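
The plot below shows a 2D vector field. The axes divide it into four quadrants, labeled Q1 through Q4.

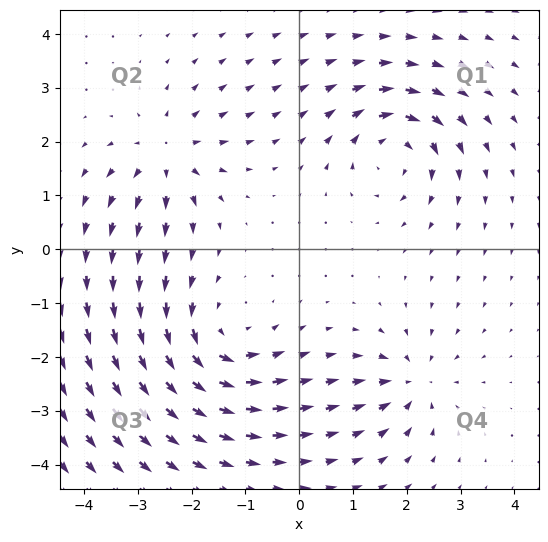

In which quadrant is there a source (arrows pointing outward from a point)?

The source sits at approximately (-2.5, 1.7), which lies in quadrant Q2. The divergence there is about +4, positive as expected for a source.

Q2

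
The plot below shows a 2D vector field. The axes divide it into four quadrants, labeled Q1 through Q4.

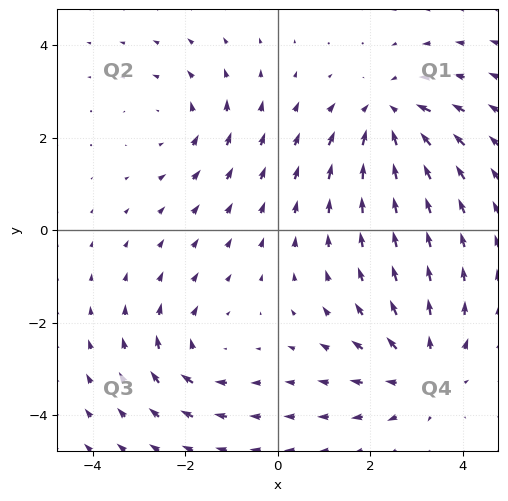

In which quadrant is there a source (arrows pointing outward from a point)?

The source sits at approximately (3.1, -3.1), which lies in quadrant Q4. The divergence there is about +3, positive as expected for a source.

Q4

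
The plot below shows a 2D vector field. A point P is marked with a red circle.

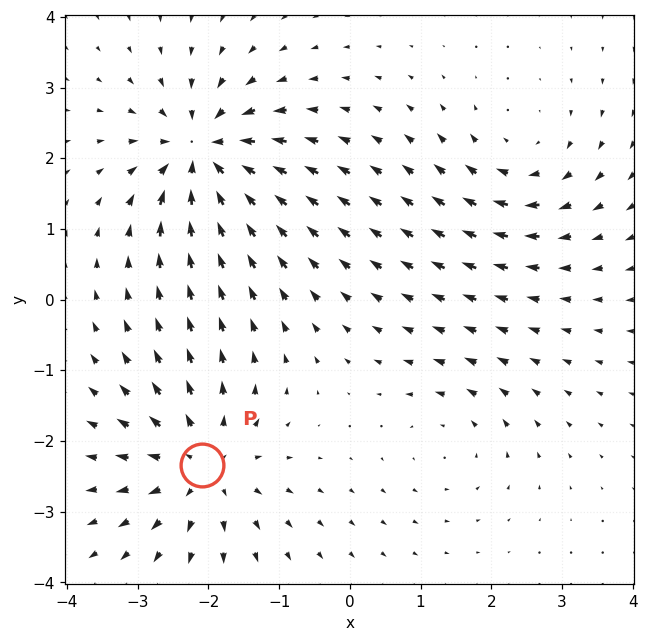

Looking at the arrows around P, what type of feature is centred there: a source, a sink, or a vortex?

At P (-2.1, -2.3) the arrows spread outward. Divergence about +5, curl ≈0 — positive divergence with near-zero curl is a source.

source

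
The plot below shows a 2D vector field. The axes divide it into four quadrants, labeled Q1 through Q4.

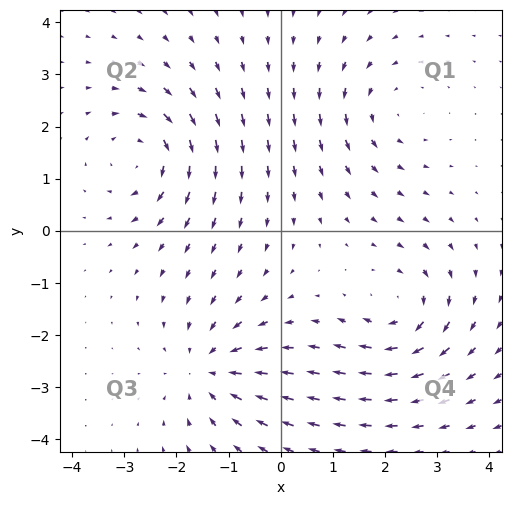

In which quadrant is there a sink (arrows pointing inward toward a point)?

The sink sits at approximately (-1.4, -2.7), which lies in quadrant Q3. The divergence there is about -4, negative as expected for a sink.

Q3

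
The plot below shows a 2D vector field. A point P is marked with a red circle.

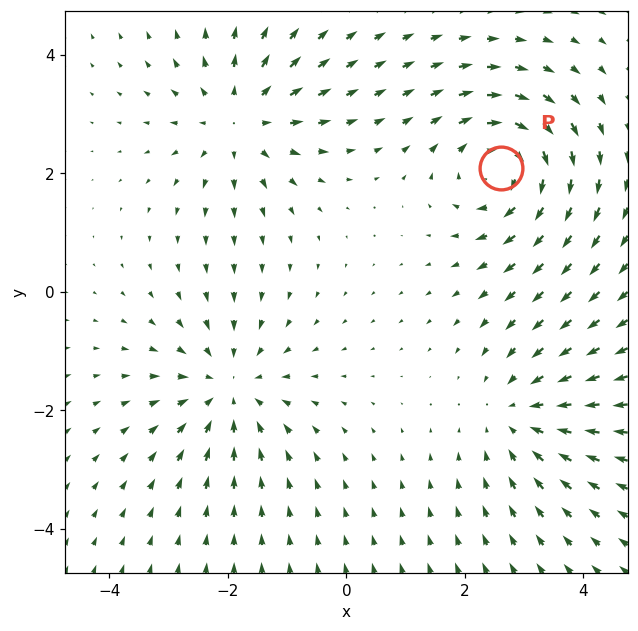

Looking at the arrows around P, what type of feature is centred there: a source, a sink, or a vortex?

At P (2.6, 2.1) the arrows circulate clockwise. Divergence ≈0, curl about -6 — near-zero divergence with nonzero curl is a vortex.

vortex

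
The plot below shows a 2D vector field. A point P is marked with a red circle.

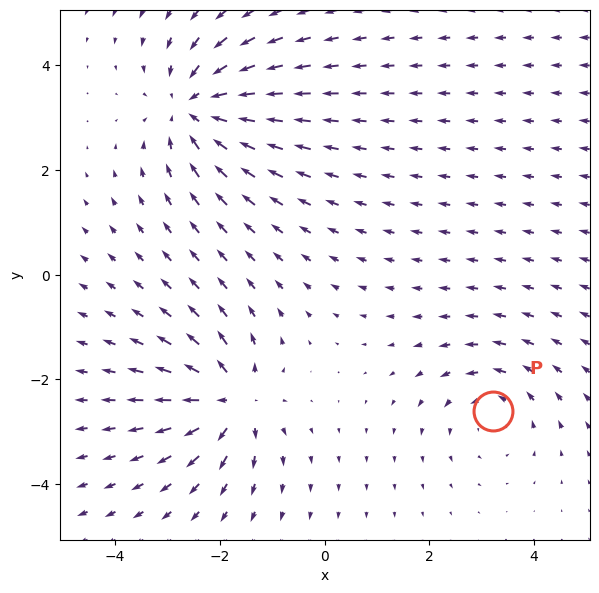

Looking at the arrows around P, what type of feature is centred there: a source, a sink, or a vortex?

vortex

At P (3.2, -2.6) the arrows circulate counterclockwise. Divergence ≈0, curl about +3 — near-zero divergence with nonzero curl is a vortex.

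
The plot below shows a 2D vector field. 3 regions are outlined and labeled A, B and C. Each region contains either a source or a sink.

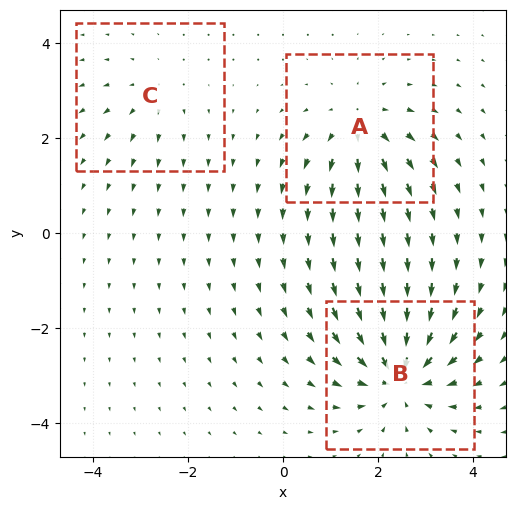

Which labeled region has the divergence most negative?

Divergence at each region's feature centre — A: about +4, B: about -5, C: about +2. Region B is most negative.

B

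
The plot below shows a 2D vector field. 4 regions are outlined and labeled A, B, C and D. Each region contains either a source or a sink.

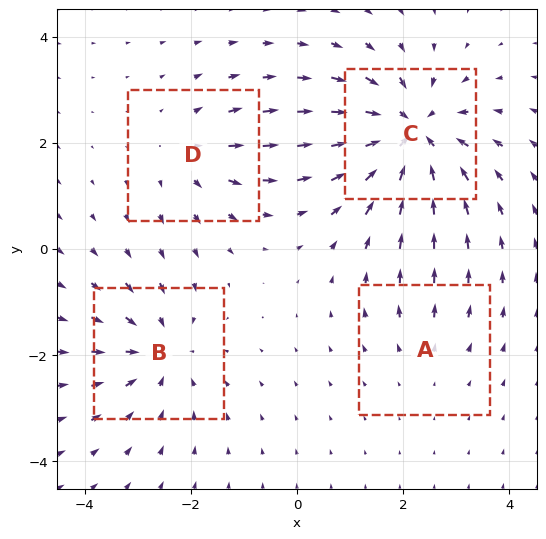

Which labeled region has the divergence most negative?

C

Divergence at each region's feature centre — A: about +2, B: about -5, C: about -7, D: about +3. Region C is most negative.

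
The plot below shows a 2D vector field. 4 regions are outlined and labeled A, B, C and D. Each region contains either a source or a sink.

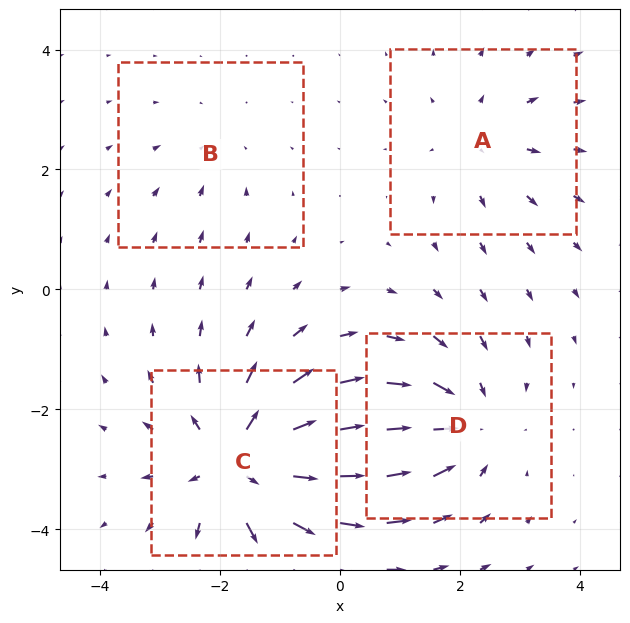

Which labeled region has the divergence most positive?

Divergence at each region's feature centre — A: about +3, B: about -2, C: about +6, D: about -4. Region C is most positive.

C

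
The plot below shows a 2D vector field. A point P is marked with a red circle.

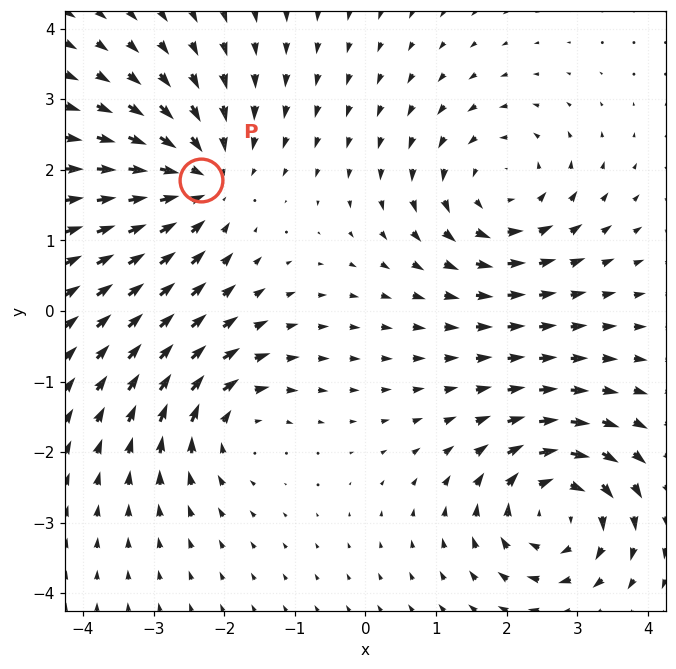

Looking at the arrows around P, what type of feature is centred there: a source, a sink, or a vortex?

At P (-2.3, 1.9) the arrows converge inward. Divergence about -5, curl ≈0 — negative divergence with near-zero curl is a sink.

sink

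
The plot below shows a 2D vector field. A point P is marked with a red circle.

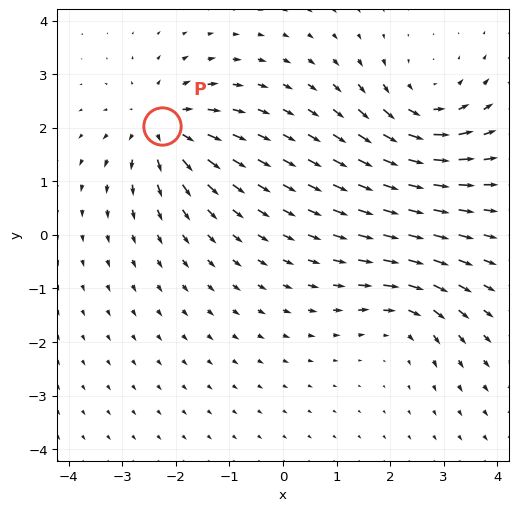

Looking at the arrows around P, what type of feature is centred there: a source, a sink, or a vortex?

source

At P (-2.3, 2.0) the arrows spread outward. Divergence about +6, curl ≈0 — positive divergence with near-zero curl is a source.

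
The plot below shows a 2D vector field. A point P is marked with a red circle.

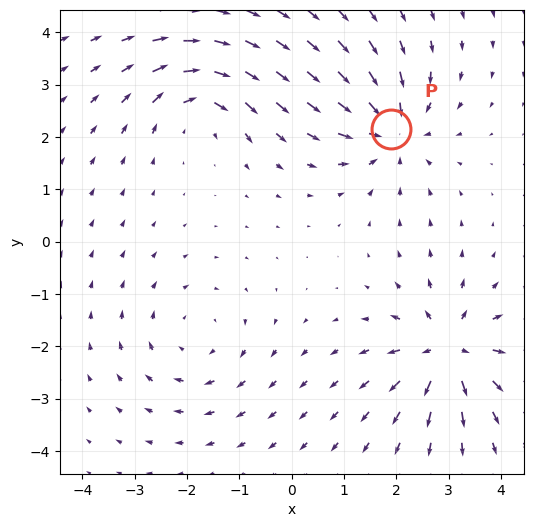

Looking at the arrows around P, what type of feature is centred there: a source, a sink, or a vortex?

At P (1.9, 2.1) the arrows converge inward. Divergence about -6, curl ≈0 — negative divergence with near-zero curl is a sink.

sink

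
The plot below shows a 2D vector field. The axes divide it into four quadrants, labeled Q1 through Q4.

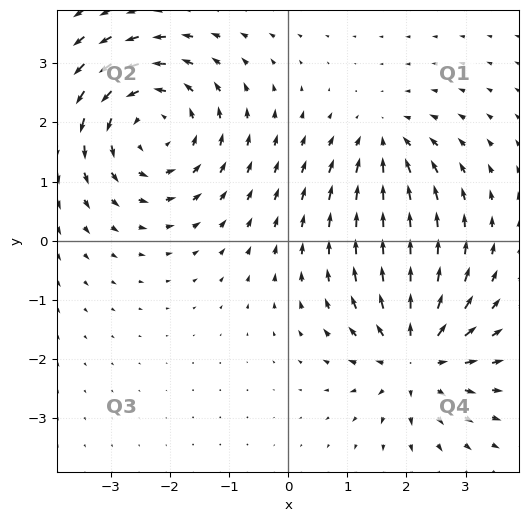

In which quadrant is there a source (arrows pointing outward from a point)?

Q4

The source sits at approximately (2.2, -2.0), which lies in quadrant Q4. The divergence there is about +5, positive as expected for a source.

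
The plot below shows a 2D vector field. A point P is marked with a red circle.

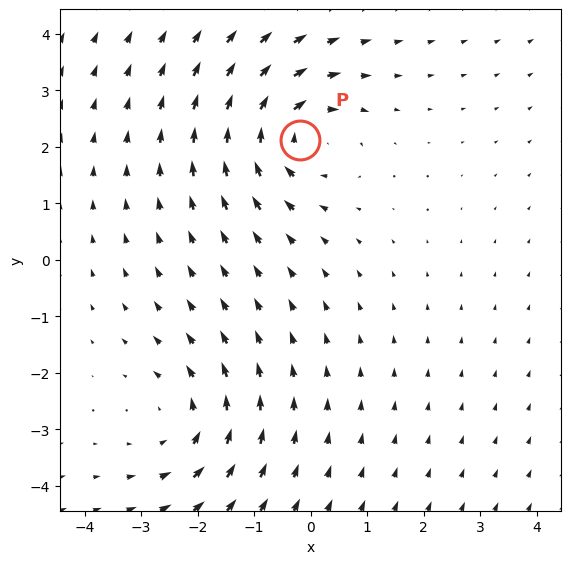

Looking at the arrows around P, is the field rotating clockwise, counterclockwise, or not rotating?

clockwise

Near P at (-0.2, 2.1) the arrows circulate clockwise. The curl (z-component) there is about -4; negative curl means clockwise rotation.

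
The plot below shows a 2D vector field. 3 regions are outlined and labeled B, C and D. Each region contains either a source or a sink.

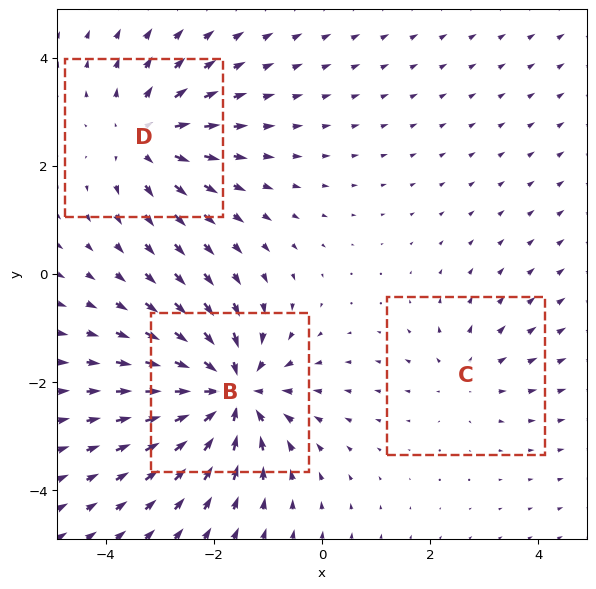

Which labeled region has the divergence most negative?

B

Divergence at each region's feature centre — B: about -5, C: about +2, D: about +3. Region B is most negative.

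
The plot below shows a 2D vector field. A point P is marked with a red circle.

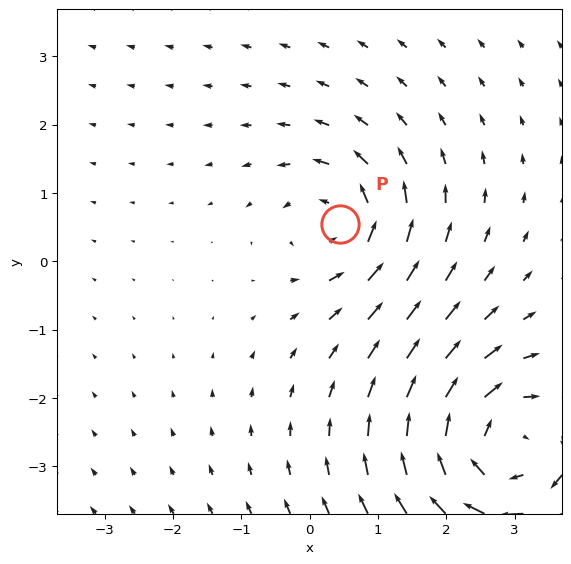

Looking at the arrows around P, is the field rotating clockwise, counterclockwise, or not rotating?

counterclockwise

Near P at (0.4, 0.5) the arrows circulate counterclockwise. The curl (z-component) there is about +4; positive curl means counterclockwise rotation.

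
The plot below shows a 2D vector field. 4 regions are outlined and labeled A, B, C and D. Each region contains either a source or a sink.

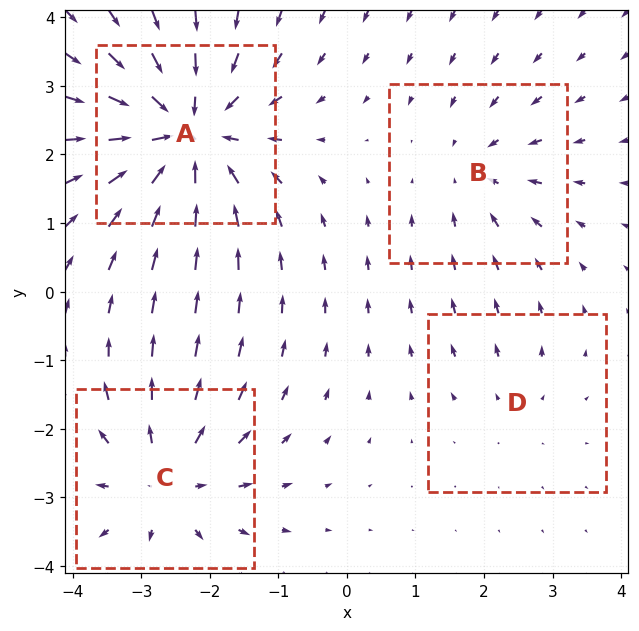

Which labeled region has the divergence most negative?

A

Divergence at each region's feature centre — A: about -7, B: about -3, C: about +5, D: about +2. Region A is most negative.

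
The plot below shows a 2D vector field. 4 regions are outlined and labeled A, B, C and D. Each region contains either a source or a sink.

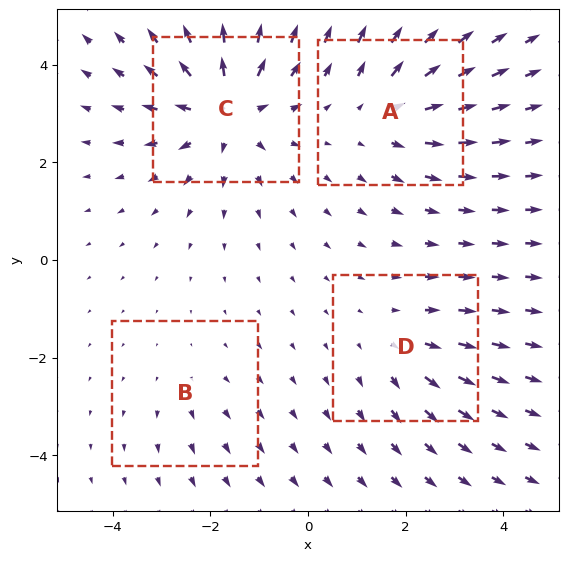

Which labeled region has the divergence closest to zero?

B

Divergence at each region's feature centre — A: about +4, B: about +2, C: about +7, D: about +3. Region B is closest to zero.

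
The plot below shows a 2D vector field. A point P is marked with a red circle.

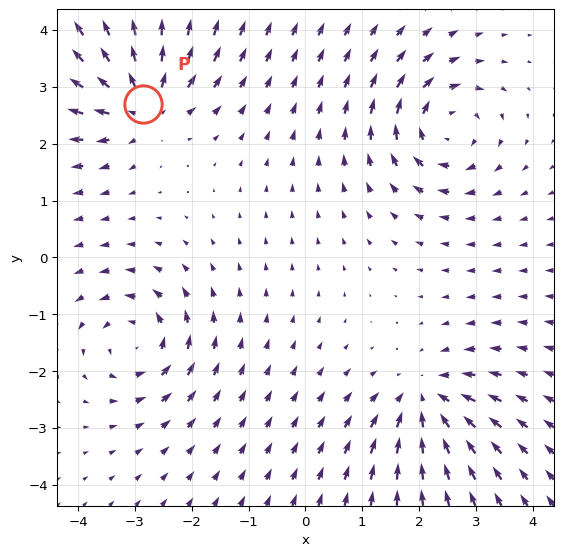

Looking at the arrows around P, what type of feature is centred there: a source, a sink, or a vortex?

At P (-2.9, 2.7) the arrows spread outward. Divergence about +6, curl ≈0 — positive divergence with near-zero curl is a source.

source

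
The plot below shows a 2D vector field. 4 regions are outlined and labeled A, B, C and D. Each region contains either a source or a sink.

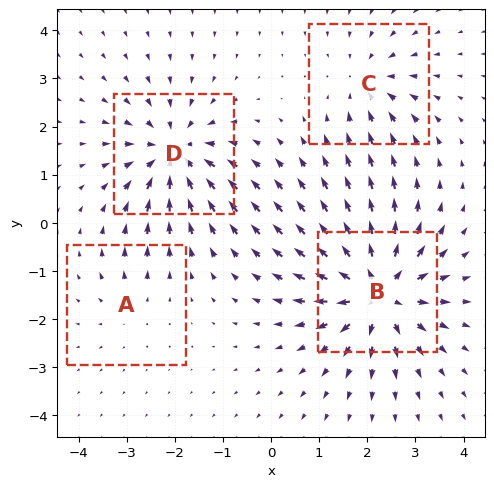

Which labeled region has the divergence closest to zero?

Divergence at each region's feature centre — A: about +2, B: about +7, C: about -4, D: about -6. Region A is closest to zero.

A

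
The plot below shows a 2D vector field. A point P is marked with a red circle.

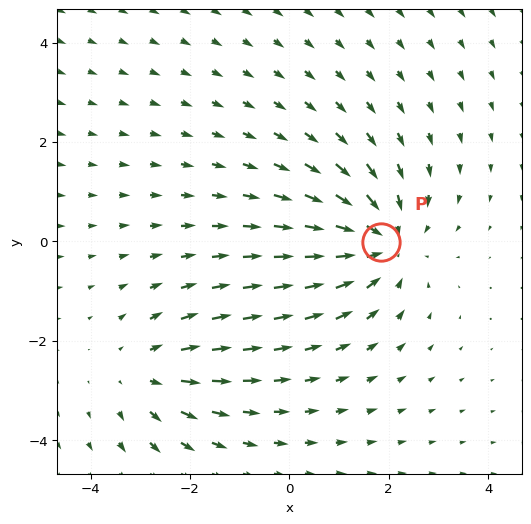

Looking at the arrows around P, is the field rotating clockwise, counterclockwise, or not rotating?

Near P at (1.9, -0.0) the arrows show no circulation. The curl there is ≈0.

not rotating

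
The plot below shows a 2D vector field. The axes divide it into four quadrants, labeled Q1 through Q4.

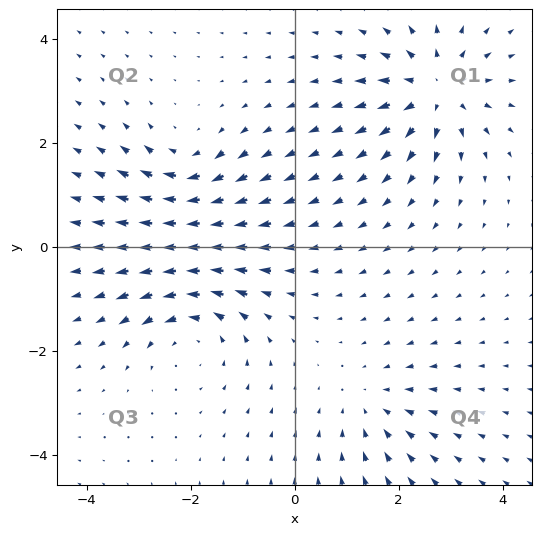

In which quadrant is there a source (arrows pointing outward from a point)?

The source sits at approximately (2.7, 3.0), which lies in quadrant Q1. The divergence there is about +5, positive as expected for a source.

Q1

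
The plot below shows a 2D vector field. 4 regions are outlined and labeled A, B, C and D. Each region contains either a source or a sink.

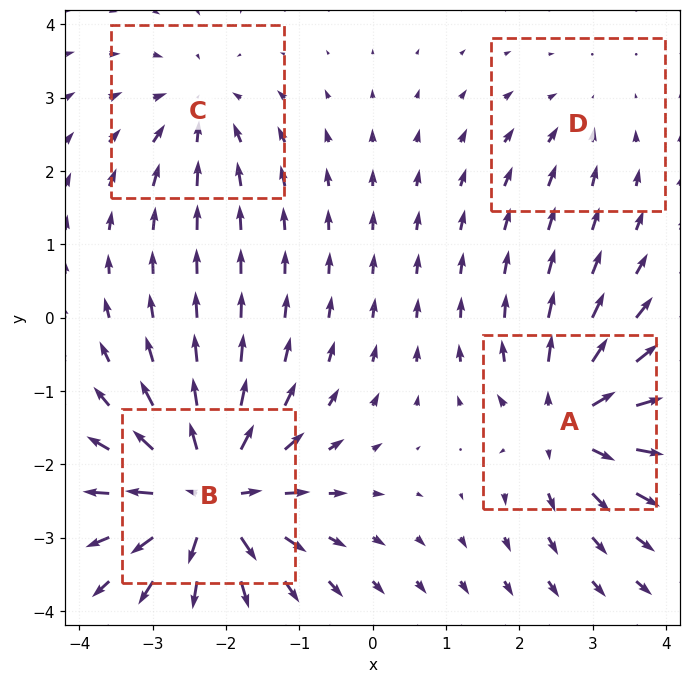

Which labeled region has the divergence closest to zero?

D

Divergence at each region's feature centre — A: about +6, B: about +8, C: about -4, D: about -2. Region D is closest to zero.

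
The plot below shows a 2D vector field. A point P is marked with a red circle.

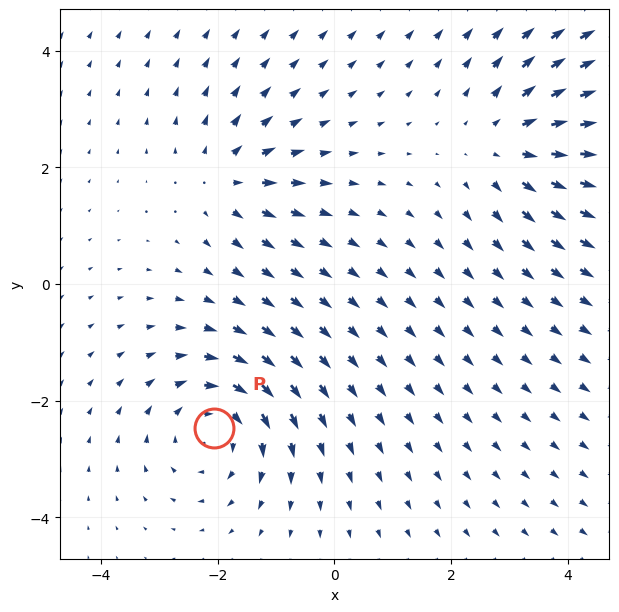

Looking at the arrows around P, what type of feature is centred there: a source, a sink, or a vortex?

At P (-2.1, -2.5) the arrows circulate clockwise. Divergence ≈0, curl about -4 — near-zero divergence with nonzero curl is a vortex.

vortex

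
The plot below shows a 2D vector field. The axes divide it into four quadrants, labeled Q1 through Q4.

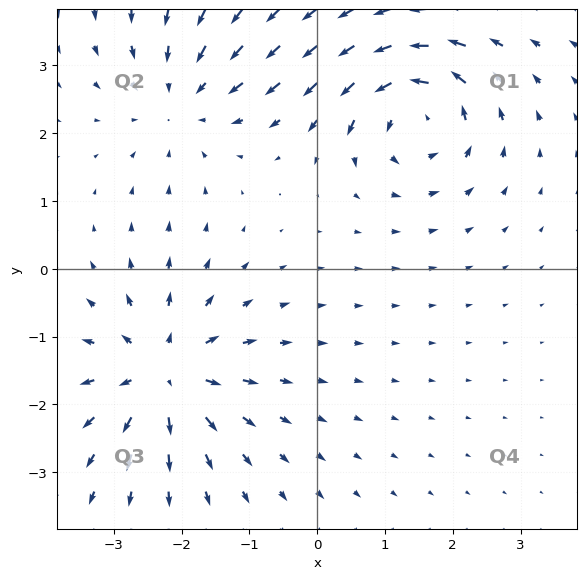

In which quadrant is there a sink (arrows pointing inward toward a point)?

Q2

The sink sits at approximately (-2.0, 2.5), which lies in quadrant Q2. The divergence there is about -3, negative as expected for a sink.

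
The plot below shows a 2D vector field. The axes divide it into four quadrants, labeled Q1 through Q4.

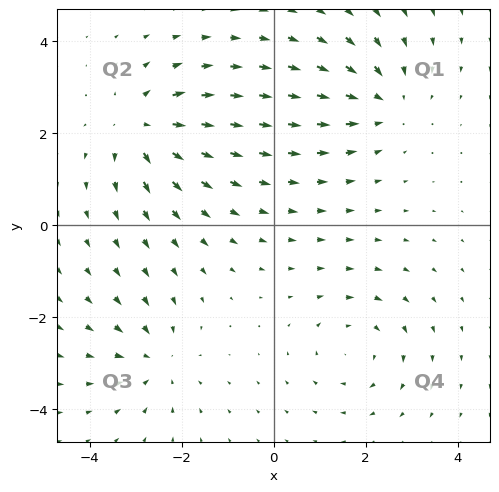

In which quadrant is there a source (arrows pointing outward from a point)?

The source sits at approximately (-2.9, 2.1), which lies in quadrant Q2. The divergence there is about +5, positive as expected for a source.

Q2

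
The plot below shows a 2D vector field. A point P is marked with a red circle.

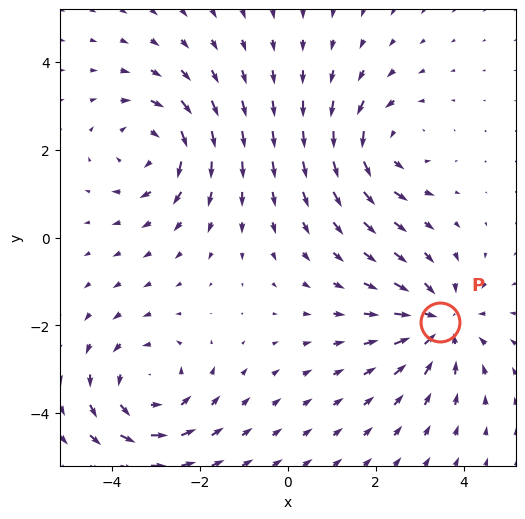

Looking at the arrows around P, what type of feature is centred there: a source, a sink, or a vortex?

sink

At P (3.5, -1.9) the arrows converge inward. Divergence about -4, curl ≈0 — negative divergence with near-zero curl is a sink.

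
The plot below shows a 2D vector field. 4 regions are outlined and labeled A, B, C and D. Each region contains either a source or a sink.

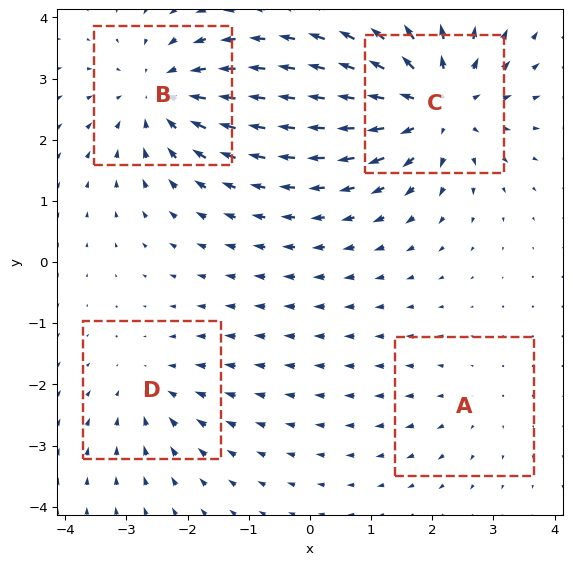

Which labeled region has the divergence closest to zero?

Divergence at each region's feature centre — A: about +2, B: about -5, C: about +7, D: about -3. Region A is closest to zero.

A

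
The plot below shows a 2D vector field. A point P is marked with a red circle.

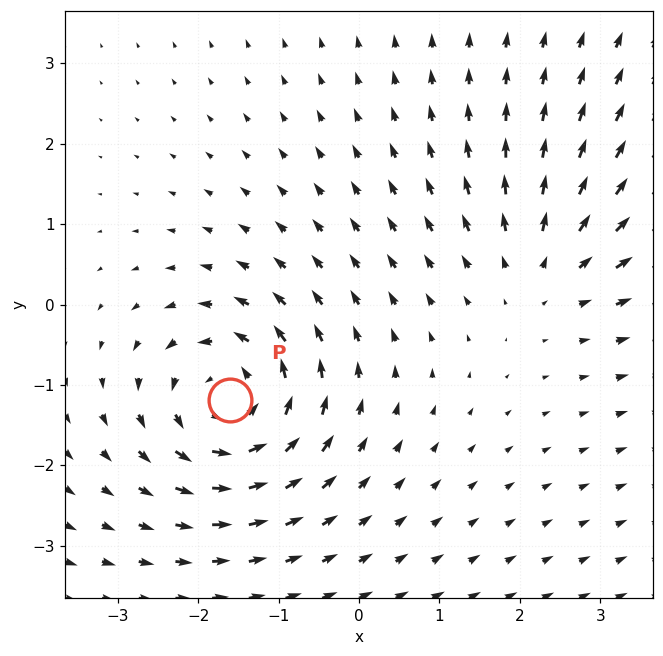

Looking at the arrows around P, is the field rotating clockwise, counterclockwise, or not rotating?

Near P at (-1.6, -1.2) the arrows circulate counterclockwise. The curl (z-component) there is about +5; positive curl means counterclockwise rotation.

counterclockwise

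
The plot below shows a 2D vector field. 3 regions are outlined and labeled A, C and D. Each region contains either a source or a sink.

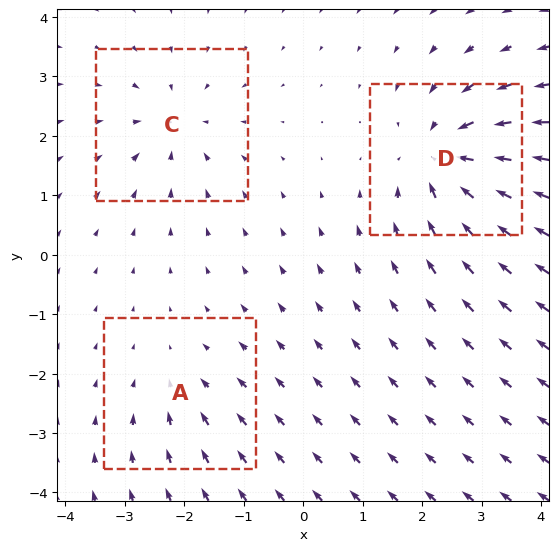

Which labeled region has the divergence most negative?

D

Divergence at each region's feature centre — A: about -2, C: about -3, D: about -5. Region D is most negative.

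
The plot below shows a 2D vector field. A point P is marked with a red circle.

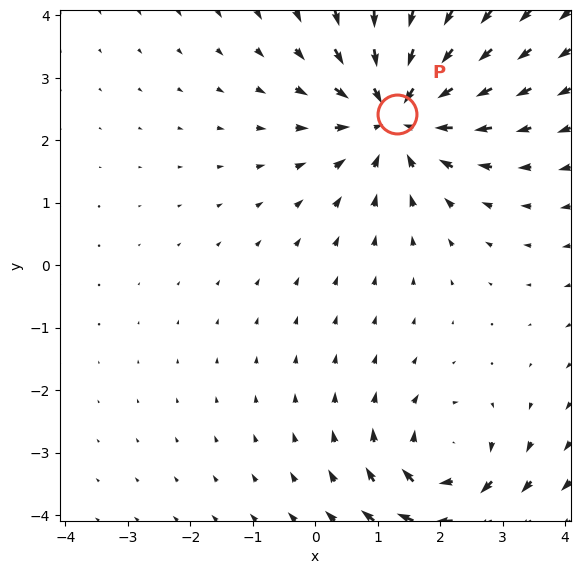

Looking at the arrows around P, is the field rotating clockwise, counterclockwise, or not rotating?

Near P at (1.3, 2.4) the arrows show no circulation. The curl there is ≈0.

not rotating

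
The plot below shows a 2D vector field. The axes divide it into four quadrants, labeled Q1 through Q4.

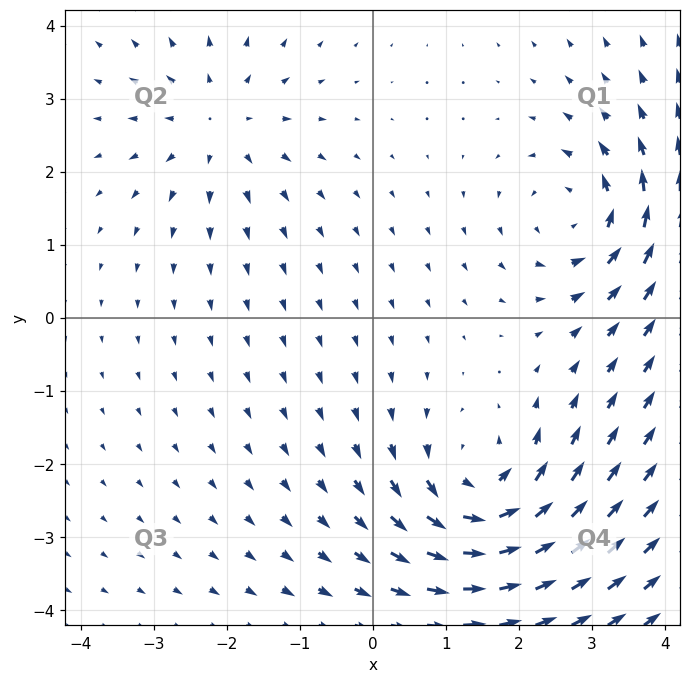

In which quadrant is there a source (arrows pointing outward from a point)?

Q2

The source sits at approximately (-2.1, 2.6), which lies in quadrant Q2. The divergence there is about +4, positive as expected for a source.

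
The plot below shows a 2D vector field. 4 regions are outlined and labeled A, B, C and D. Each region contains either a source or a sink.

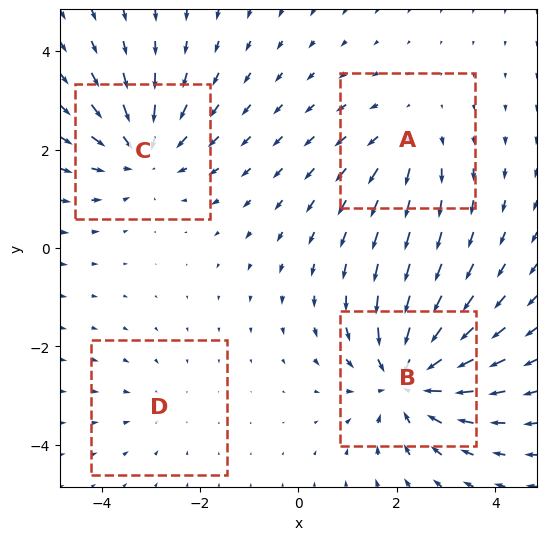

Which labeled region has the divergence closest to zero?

Divergence at each region's feature centre — A: about +3, B: about -6, C: about -5, D: about -2. Region D is closest to zero.

D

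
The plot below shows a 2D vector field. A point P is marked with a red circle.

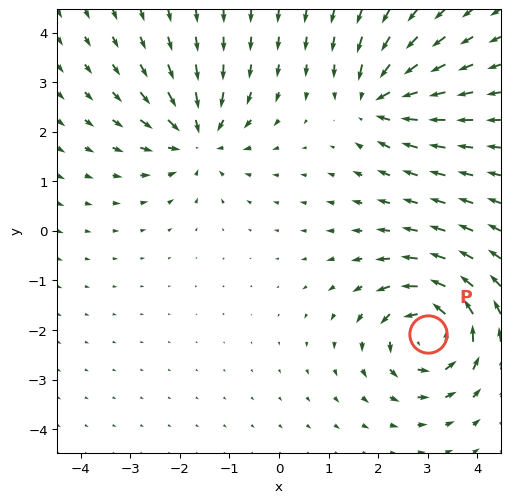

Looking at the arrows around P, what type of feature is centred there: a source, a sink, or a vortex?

At P (3.0, -2.1) the arrows circulate counterclockwise. Divergence ≈0, curl about +5 — near-zero divergence with nonzero curl is a vortex.

vortex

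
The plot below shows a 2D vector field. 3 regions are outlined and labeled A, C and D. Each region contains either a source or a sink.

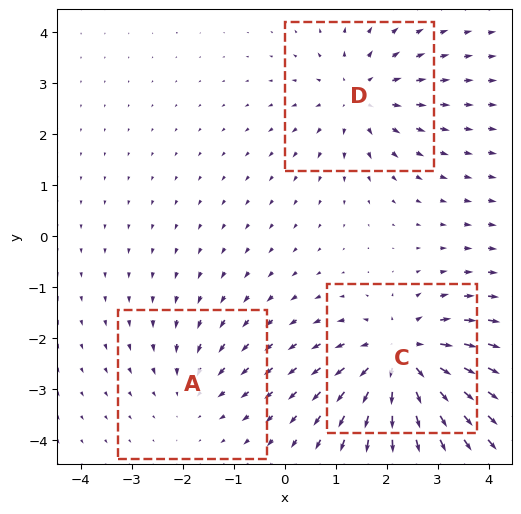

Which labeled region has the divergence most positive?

C

Divergence at each region's feature centre — A: about -2, C: about +5, D: about +3. Region C is most positive.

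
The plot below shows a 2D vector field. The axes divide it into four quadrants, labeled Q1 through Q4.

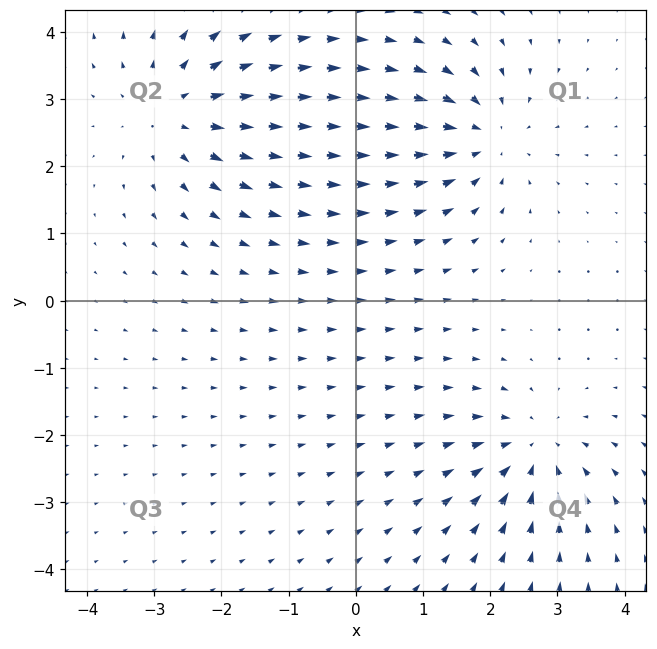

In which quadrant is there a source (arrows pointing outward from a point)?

Q2

The source sits at approximately (-2.7, 2.8), which lies in quadrant Q2. The divergence there is about +4, positive as expected for a source.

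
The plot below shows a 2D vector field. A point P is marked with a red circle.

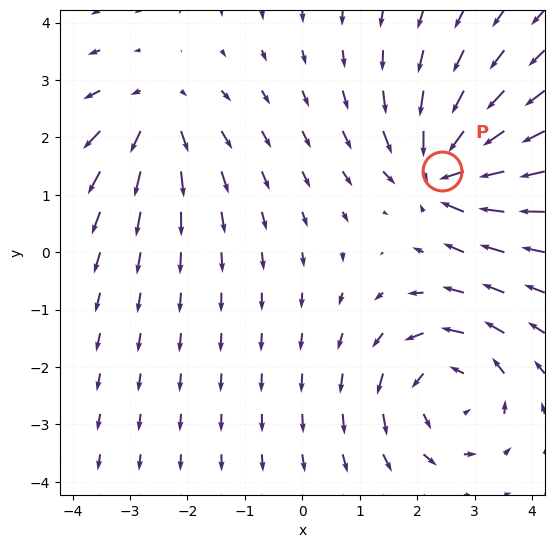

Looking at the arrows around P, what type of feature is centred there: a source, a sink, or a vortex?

At P (2.4, 1.4) the arrows converge inward. Divergence about -6, curl ≈0 — negative divergence with near-zero curl is a sink.

sink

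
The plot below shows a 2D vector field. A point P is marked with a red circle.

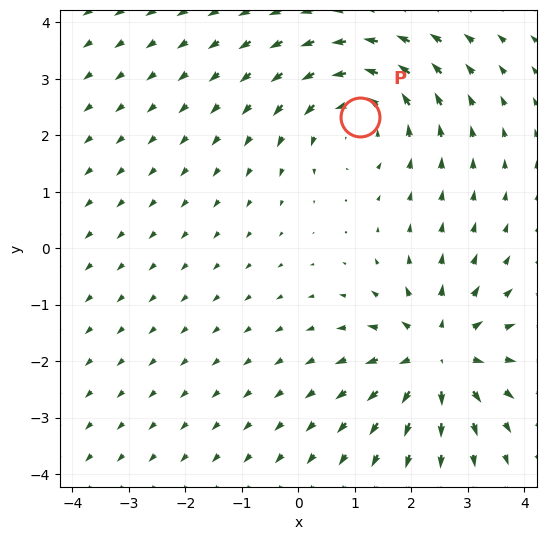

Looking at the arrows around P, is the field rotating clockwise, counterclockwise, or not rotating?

Near P at (1.1, 2.3) the arrows circulate counterclockwise. The curl (z-component) there is about +3; positive curl means counterclockwise rotation.

counterclockwise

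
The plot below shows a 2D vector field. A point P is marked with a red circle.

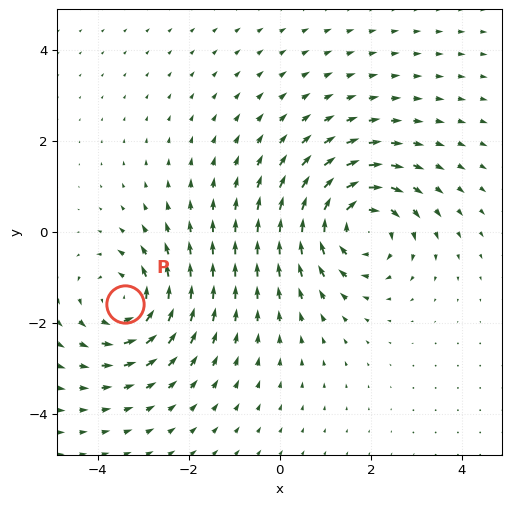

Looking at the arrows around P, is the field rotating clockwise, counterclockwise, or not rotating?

Near P at (-3.4, -1.6) the arrows circulate counterclockwise. The curl (z-component) there is about +4; positive curl means counterclockwise rotation.

counterclockwise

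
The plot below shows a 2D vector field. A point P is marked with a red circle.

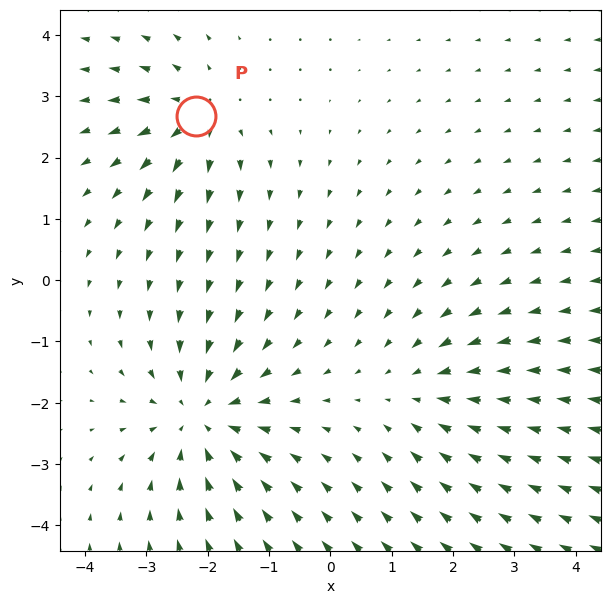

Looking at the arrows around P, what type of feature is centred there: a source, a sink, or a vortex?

source

At P (-2.2, 2.7) the arrows spread outward. Divergence about +3, curl ≈0 — positive divergence with near-zero curl is a source.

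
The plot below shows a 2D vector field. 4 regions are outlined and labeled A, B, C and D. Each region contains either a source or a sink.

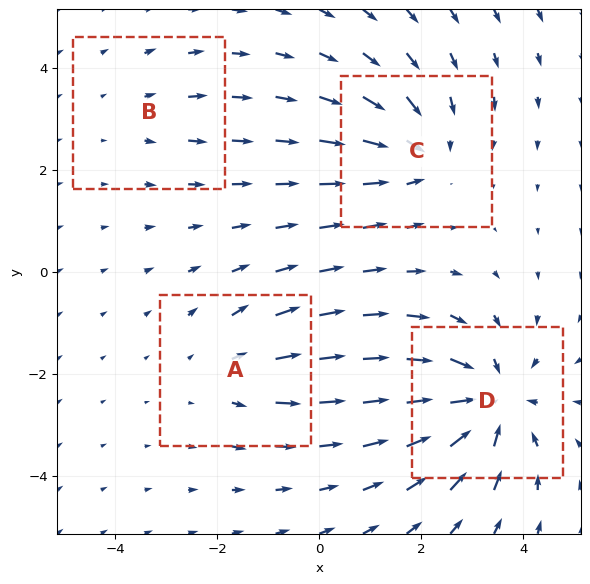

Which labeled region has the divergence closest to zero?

Divergence at each region's feature centre — A: about +3, B: about +2, C: about -4, D: about -6. Region B is closest to zero.

B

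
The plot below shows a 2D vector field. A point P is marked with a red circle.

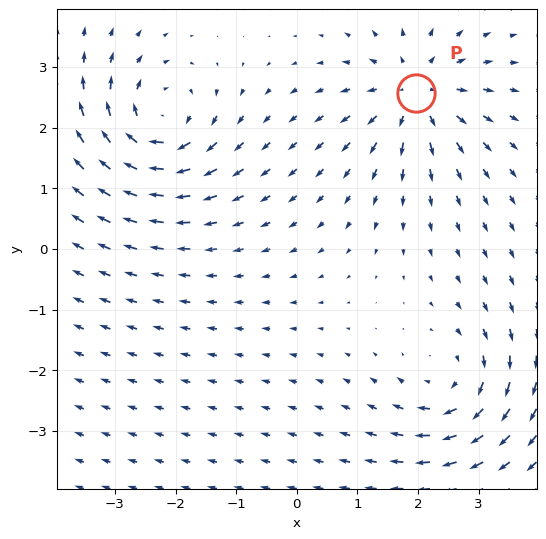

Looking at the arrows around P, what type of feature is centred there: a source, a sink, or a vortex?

At P (2.0, 2.6) the arrows spread outward. Divergence about +5, curl ≈0 — positive divergence with near-zero curl is a source.

source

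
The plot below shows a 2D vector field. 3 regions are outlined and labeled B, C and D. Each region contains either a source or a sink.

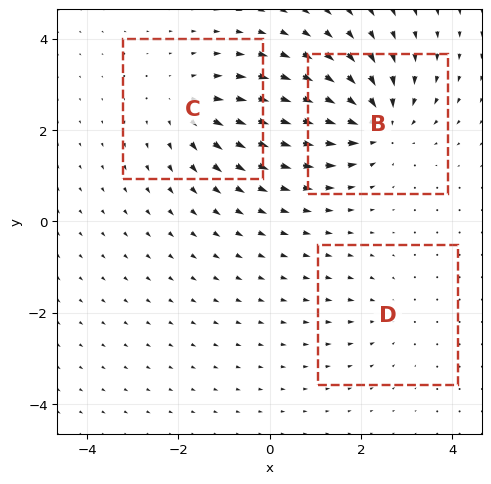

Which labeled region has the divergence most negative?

Divergence at each region's feature centre — B: about -5, C: about +3, D: about -2. Region B is most negative.

B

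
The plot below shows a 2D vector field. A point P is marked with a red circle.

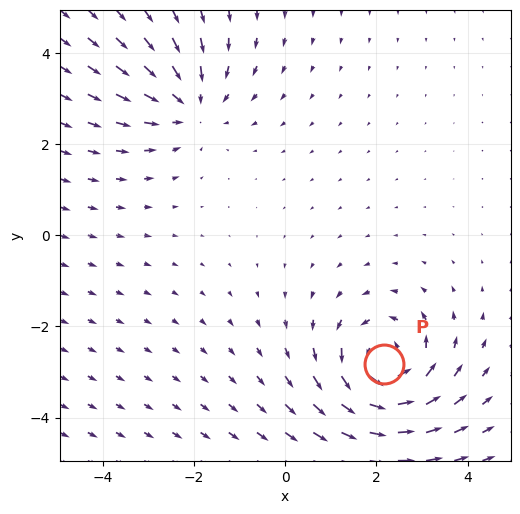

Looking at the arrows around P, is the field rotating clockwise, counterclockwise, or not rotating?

Near P at (2.2, -2.8) the arrows circulate counterclockwise. The curl (z-component) there is about +5; positive curl means counterclockwise rotation.

counterclockwise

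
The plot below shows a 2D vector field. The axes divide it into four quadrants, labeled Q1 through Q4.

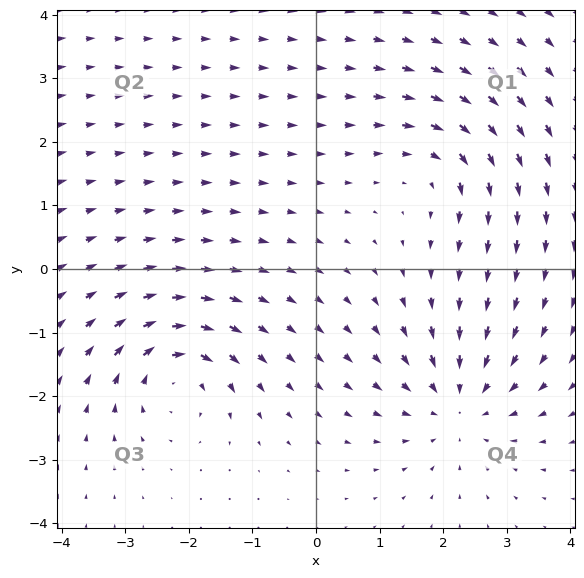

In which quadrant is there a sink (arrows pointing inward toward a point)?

The sink sits at approximately (2.3, -2.1), which lies in quadrant Q4. The divergence there is about -5, negative as expected for a sink.

Q4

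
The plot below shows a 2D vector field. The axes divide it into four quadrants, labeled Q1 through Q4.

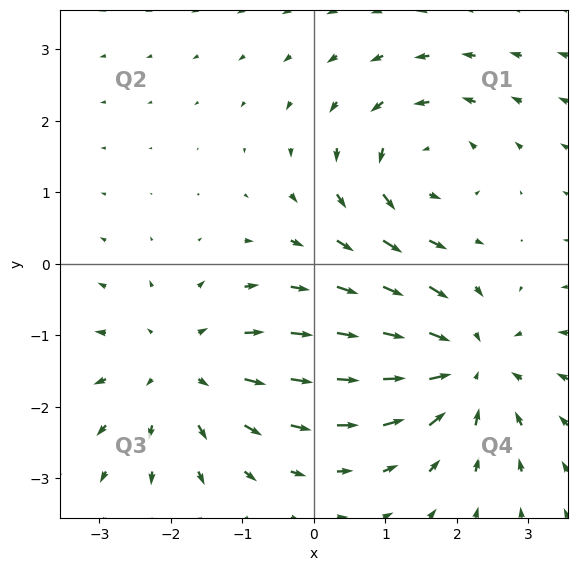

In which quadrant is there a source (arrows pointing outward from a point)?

Q3

The source sits at approximately (-1.8, -1.5), which lies in quadrant Q3. The divergence there is about +3, positive as expected for a source.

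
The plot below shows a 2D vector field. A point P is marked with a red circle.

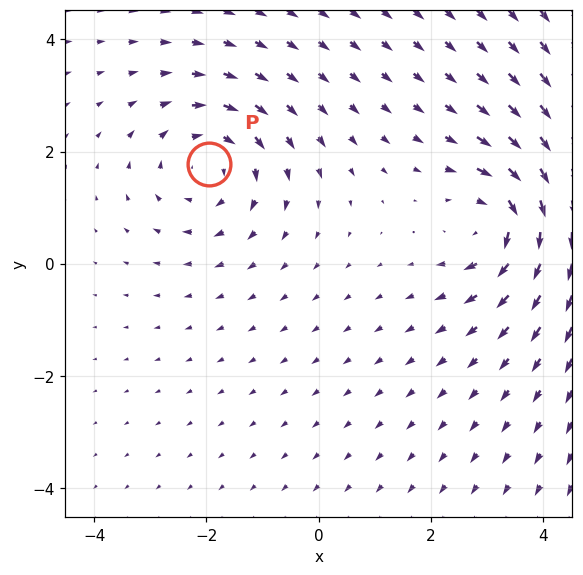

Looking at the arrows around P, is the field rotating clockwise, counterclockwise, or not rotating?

clockwise

Near P at (-2.0, 1.8) the arrows circulate clockwise. The curl (z-component) there is about -3; negative curl means clockwise rotation.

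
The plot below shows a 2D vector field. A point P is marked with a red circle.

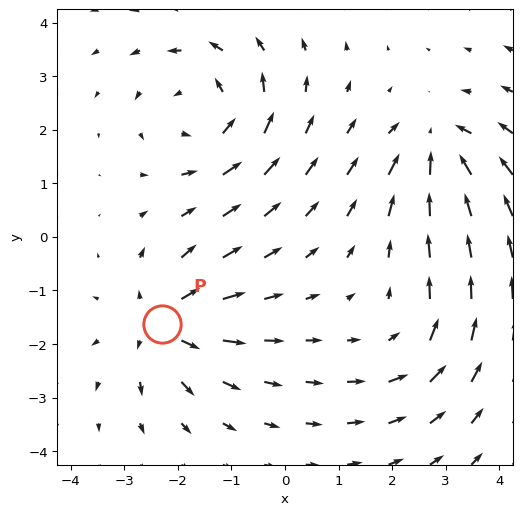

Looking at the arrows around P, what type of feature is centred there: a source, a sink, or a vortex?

source

At P (-2.3, -1.6) the arrows spread outward. Divergence about +5, curl ≈0 — positive divergence with near-zero curl is a source.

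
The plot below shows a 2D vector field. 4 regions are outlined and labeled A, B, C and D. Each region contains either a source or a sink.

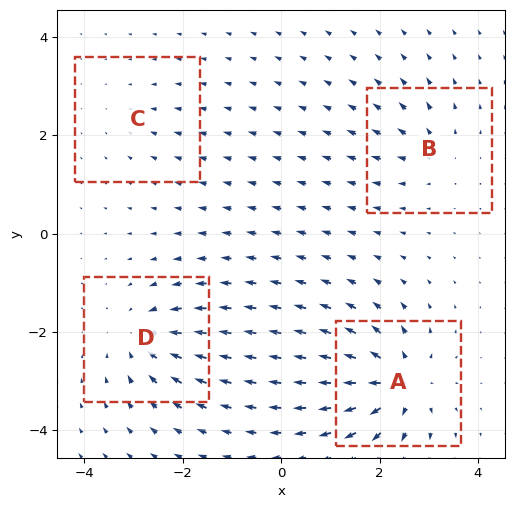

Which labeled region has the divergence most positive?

Divergence at each region's feature centre — A: about +9, B: about +4, C: about -2, D: about -6. Region A is most positive.

A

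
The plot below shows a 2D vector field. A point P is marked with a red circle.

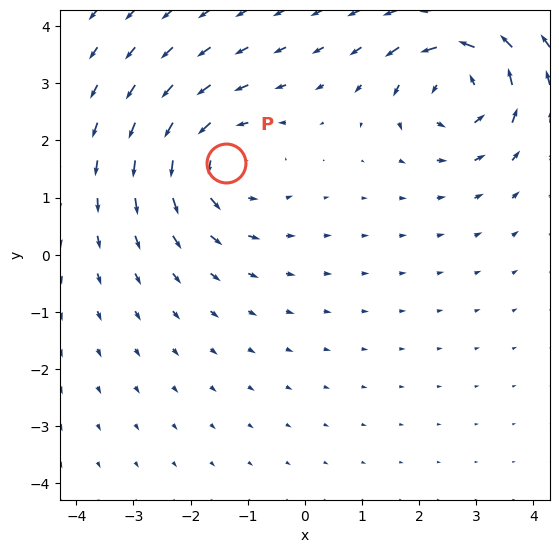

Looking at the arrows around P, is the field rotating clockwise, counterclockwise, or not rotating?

counterclockwise

Near P at (-1.4, 1.6) the arrows circulate counterclockwise. The curl (z-component) there is about +4; positive curl means counterclockwise rotation.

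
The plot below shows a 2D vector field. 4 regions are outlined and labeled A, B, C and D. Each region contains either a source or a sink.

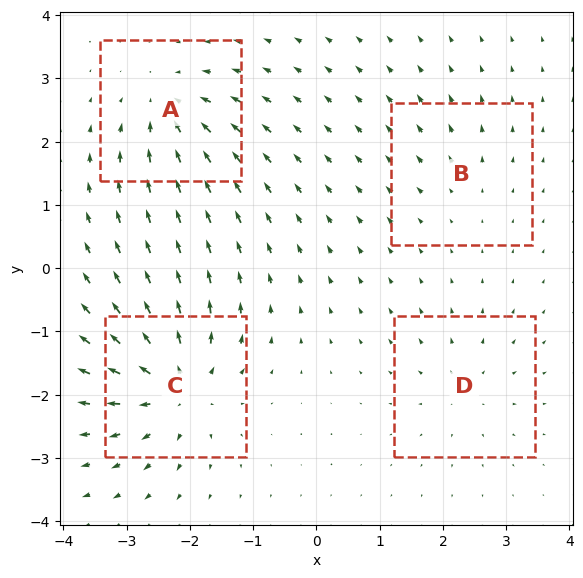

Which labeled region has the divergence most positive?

C

Divergence at each region's feature centre — A: about -6, B: about +3, C: about +9, D: about +4. Region C is most positive.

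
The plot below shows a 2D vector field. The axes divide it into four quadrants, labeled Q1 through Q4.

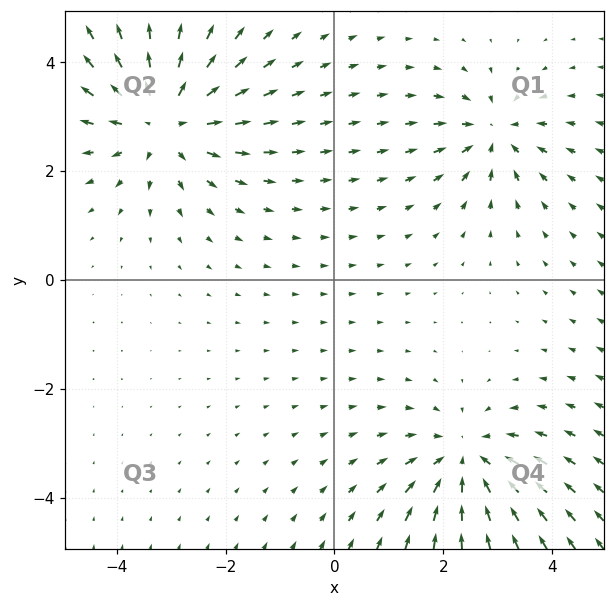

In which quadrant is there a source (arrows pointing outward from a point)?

Q2

The source sits at approximately (-3.1, 2.9), which lies in quadrant Q2. The divergence there is about +5, positive as expected for a source.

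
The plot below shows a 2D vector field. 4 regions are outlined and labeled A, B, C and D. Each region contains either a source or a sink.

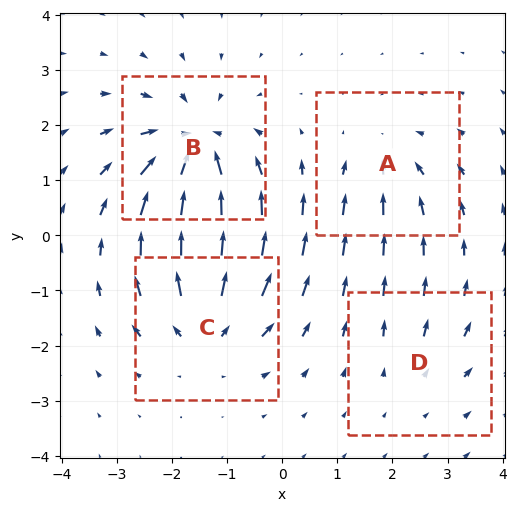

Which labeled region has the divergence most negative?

Divergence at each region's feature centre — A: about -4, B: about -7, C: about +6, D: about +2. Region B is most negative.

B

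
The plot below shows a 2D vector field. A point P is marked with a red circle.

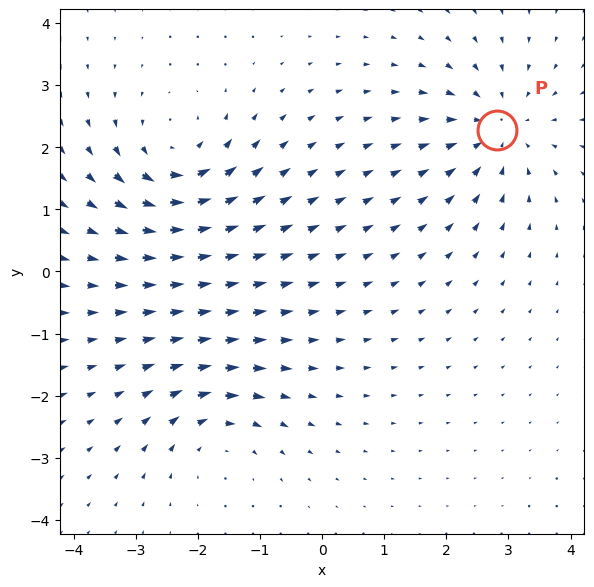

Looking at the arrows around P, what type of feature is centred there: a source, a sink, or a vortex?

sink

At P (2.8, 2.3) the arrows converge inward. Divergence about -5, curl ≈0 — negative divergence with near-zero curl is a sink.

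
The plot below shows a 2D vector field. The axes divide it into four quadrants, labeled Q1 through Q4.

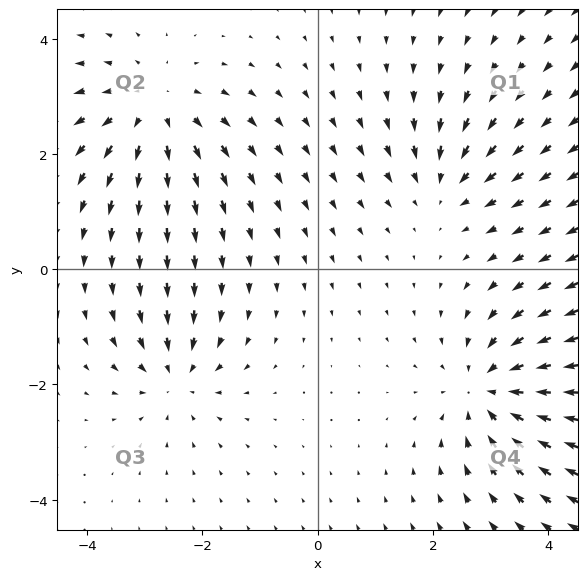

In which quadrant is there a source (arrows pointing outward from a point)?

The source sits at approximately (-2.9, 2.8), which lies in quadrant Q2. The divergence there is about +4, positive as expected for a source.

Q2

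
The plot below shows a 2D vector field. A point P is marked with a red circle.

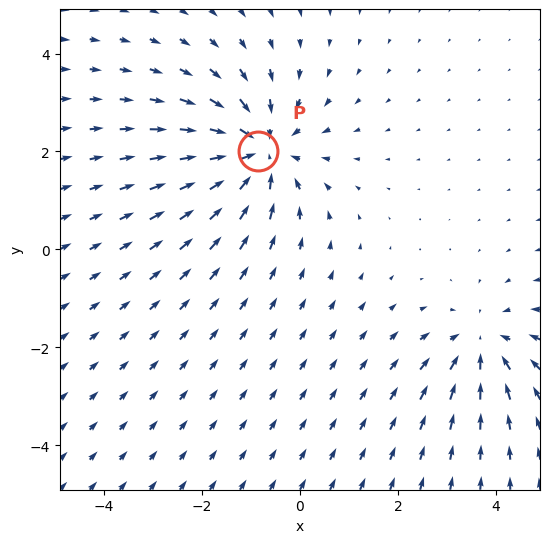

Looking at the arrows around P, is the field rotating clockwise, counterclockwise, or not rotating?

not rotating

Near P at (-0.8, 2.0) the arrows show no circulation. The curl there is ≈0.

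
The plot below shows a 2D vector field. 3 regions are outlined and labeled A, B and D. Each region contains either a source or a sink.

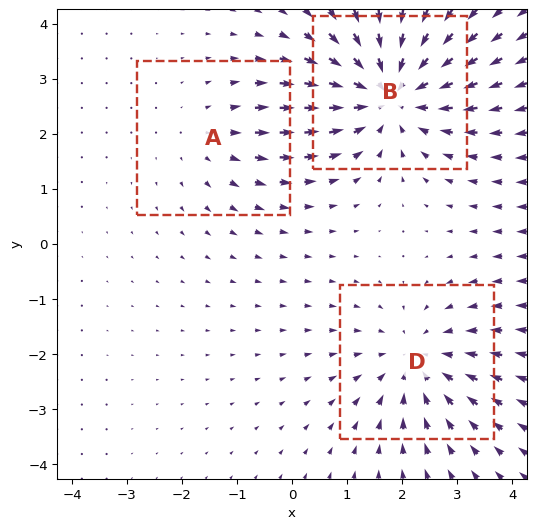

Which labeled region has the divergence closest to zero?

A

Divergence at each region's feature centre — A: about +2, B: about -4, D: about -3. Region A is closest to zero.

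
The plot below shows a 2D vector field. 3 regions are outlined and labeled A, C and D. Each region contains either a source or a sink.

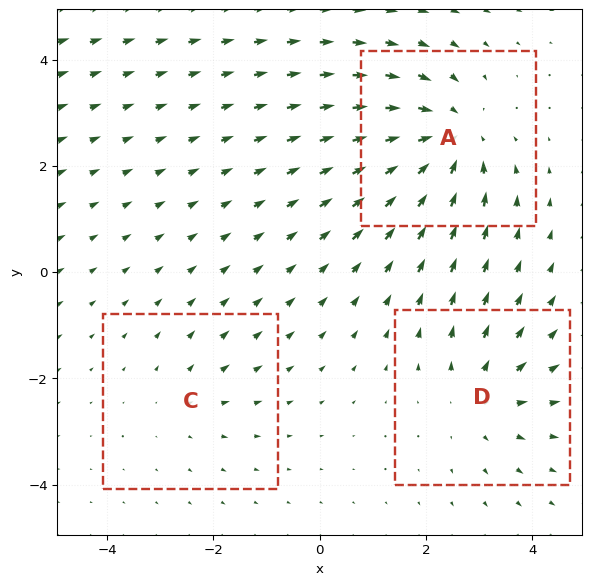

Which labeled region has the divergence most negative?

Divergence at each region's feature centre — A: about -5, C: about +2, D: about +3. Region A is most negative.

A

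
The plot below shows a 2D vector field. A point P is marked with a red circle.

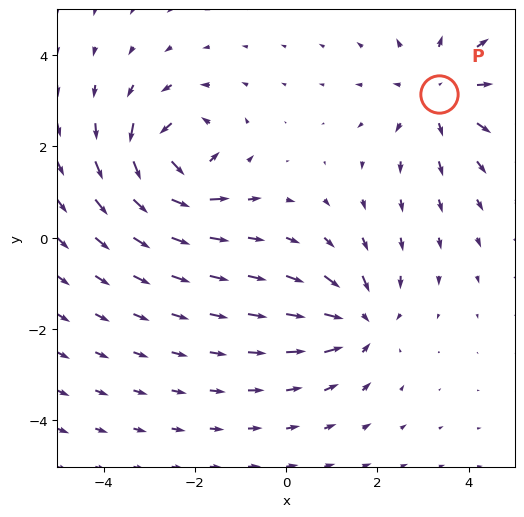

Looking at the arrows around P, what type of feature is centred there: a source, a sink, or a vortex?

source

At P (3.3, 3.2) the arrows spread outward. Divergence about +4, curl ≈0 — positive divergence with near-zero curl is a source.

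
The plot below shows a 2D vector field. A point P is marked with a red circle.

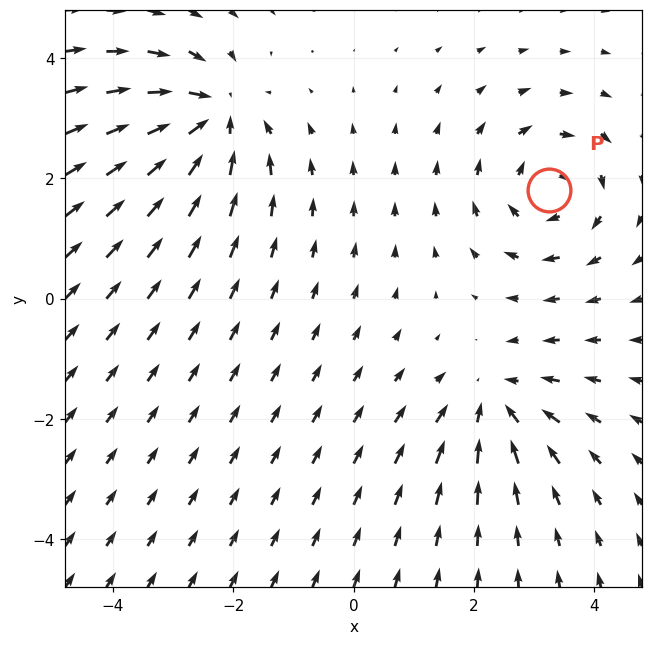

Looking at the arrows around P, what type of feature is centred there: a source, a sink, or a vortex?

vortex

At P (3.2, 1.8) the arrows circulate clockwise. Divergence ≈0, curl about -5 — near-zero divergence with nonzero curl is a vortex.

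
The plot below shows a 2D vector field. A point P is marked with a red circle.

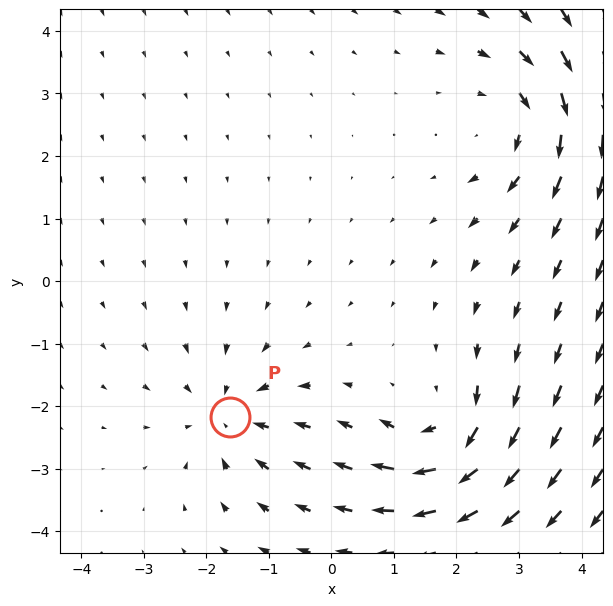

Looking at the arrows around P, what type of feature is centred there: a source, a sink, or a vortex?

At P (-1.6, -2.2) the arrows converge inward. Divergence about -3, curl ≈0 — negative divergence with near-zero curl is a sink.

sink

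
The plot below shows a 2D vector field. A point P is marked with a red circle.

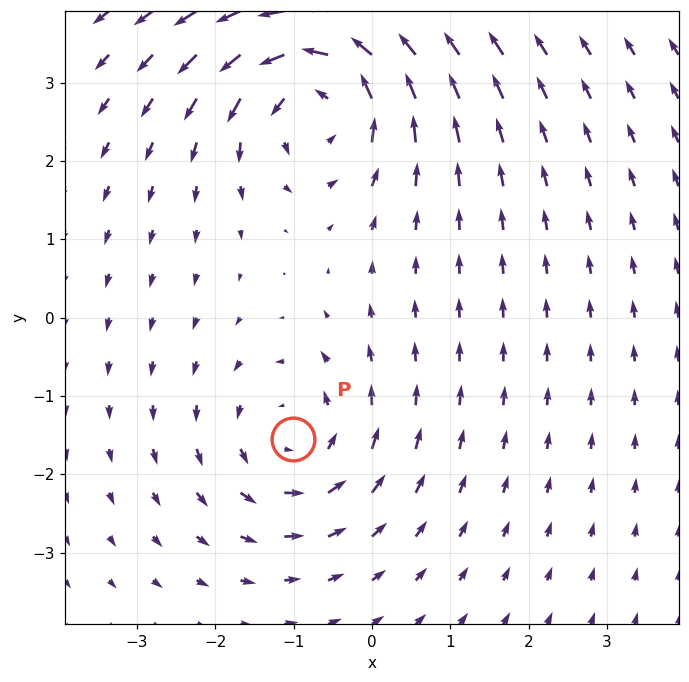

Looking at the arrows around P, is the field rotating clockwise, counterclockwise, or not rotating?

Near P at (-1.0, -1.5) the arrows circulate counterclockwise. The curl (z-component) there is about +3; positive curl means counterclockwise rotation.

counterclockwise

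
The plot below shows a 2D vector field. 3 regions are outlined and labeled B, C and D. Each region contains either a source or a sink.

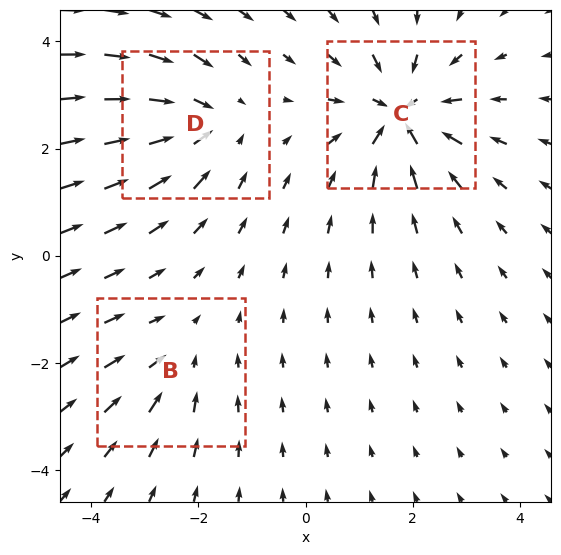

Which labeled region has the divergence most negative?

Divergence at each region's feature centre — B: about -2, C: about -5, D: about -3. Region C is most negative.

C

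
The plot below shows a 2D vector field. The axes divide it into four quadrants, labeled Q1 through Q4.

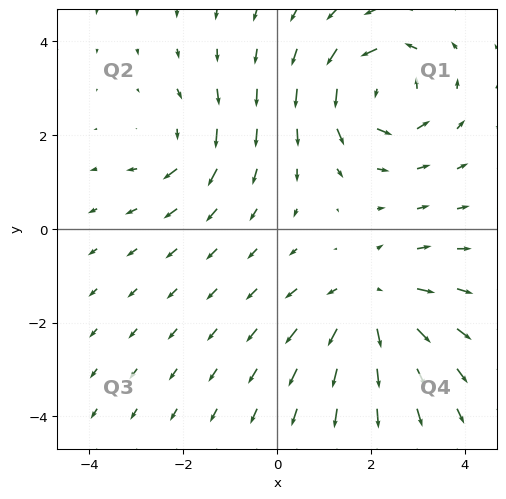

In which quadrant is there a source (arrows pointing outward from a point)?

Q4

The source sits at approximately (2.0, -1.6), which lies in quadrant Q4. The divergence there is about +4, positive as expected for a source.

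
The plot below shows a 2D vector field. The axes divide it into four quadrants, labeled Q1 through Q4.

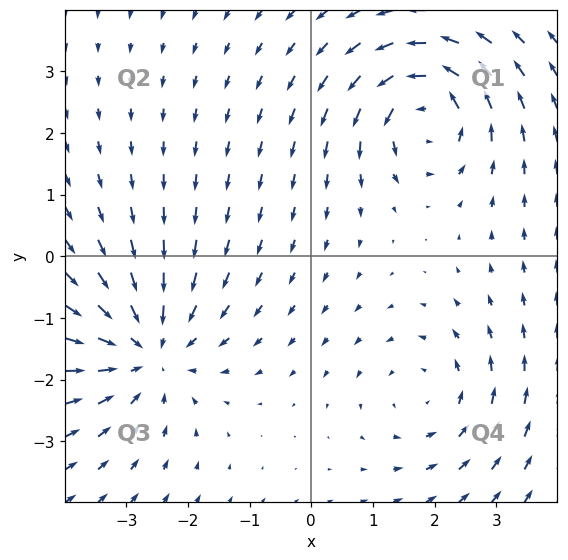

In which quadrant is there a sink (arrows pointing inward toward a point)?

Q3

The sink sits at approximately (-2.6, -1.5), which lies in quadrant Q3. The divergence there is about -4, negative as expected for a sink.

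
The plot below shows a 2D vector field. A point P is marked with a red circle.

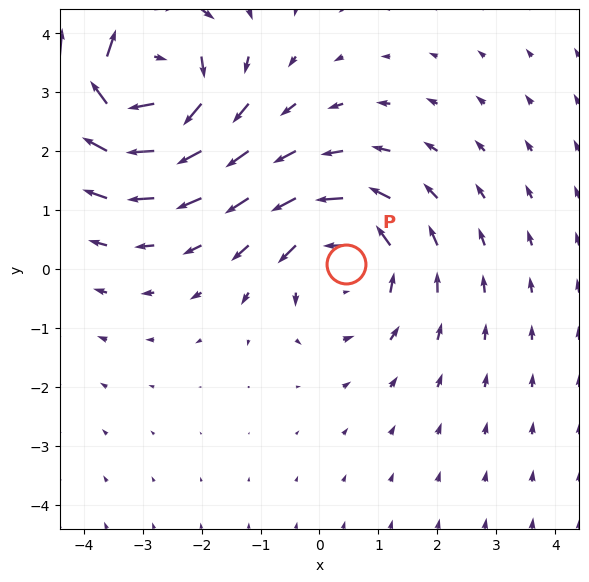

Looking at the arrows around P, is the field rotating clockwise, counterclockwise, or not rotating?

counterclockwise

Near P at (0.4, 0.1) the arrows circulate counterclockwise. The curl (z-component) there is about +3; positive curl means counterclockwise rotation.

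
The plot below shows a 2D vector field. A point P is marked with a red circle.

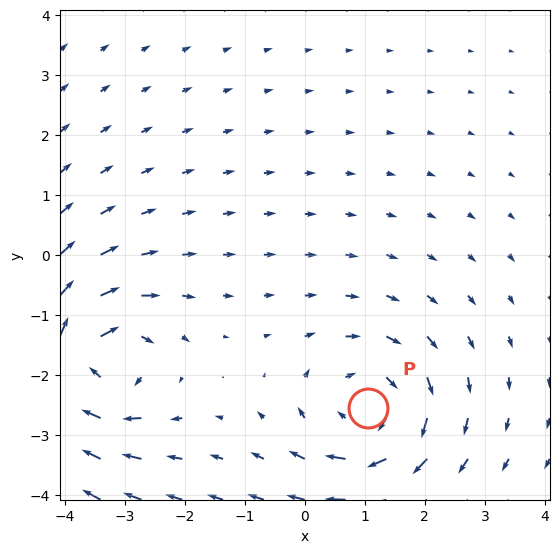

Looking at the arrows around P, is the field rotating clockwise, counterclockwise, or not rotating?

clockwise

Near P at (1.1, -2.6) the arrows circulate clockwise. The curl (z-component) there is about -4; negative curl means clockwise rotation.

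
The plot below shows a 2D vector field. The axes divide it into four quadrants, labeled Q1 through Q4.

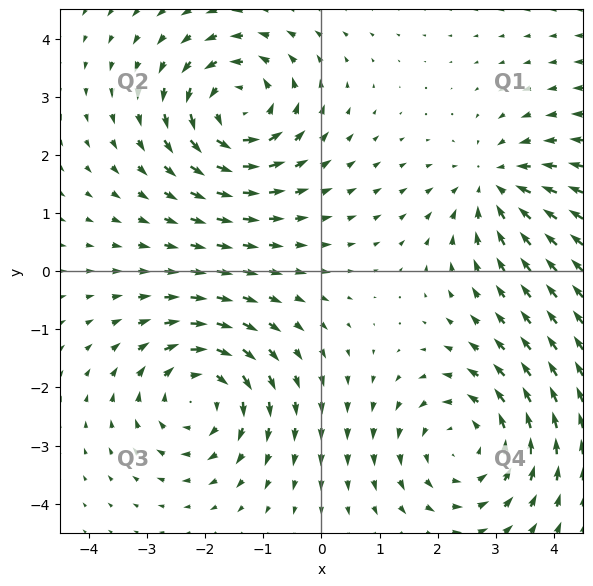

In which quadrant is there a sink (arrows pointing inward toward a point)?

Q1

The sink sits at approximately (3.0, 1.5), which lies in quadrant Q1. The divergence there is about -3, negative as expected for a sink.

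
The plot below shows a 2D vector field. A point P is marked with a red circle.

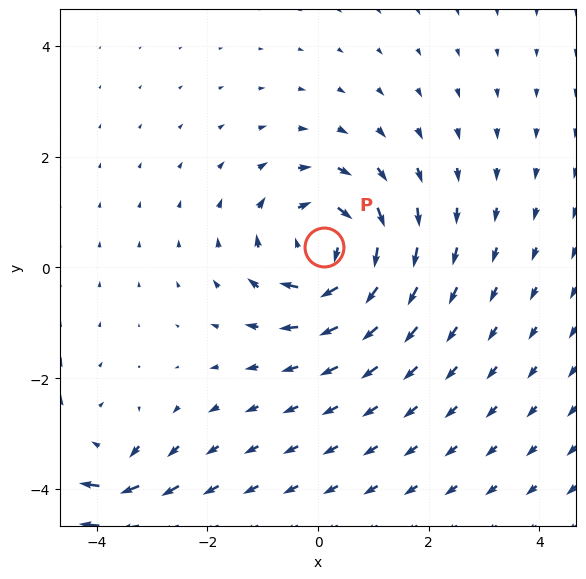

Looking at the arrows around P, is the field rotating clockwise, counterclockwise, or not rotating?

Near P at (0.1, 0.4) the arrows circulate clockwise. The curl (z-component) there is about -5; negative curl means clockwise rotation.

clockwise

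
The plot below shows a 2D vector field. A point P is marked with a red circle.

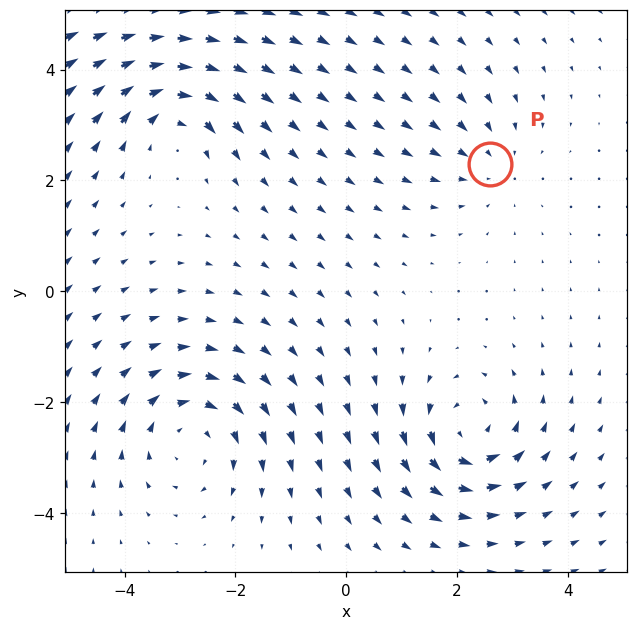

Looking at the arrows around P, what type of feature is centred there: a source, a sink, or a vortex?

At P (2.6, 2.3) the arrows converge inward. Divergence about -3, curl ≈0 — negative divergence with near-zero curl is a sink.

sink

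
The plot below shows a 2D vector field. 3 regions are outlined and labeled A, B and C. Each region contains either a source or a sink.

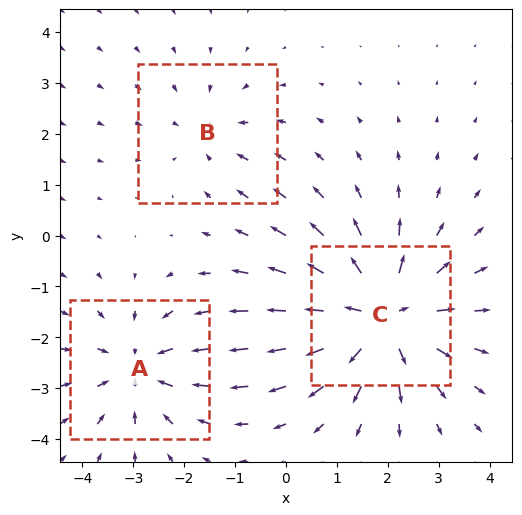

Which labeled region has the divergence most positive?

Divergence at each region's feature centre — A: about -3, B: about -2, C: about +4. Region C is most positive.

C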